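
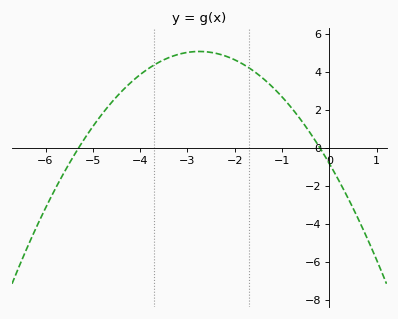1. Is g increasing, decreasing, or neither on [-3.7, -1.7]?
neither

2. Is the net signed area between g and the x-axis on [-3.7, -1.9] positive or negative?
positive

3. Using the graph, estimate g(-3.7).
4.37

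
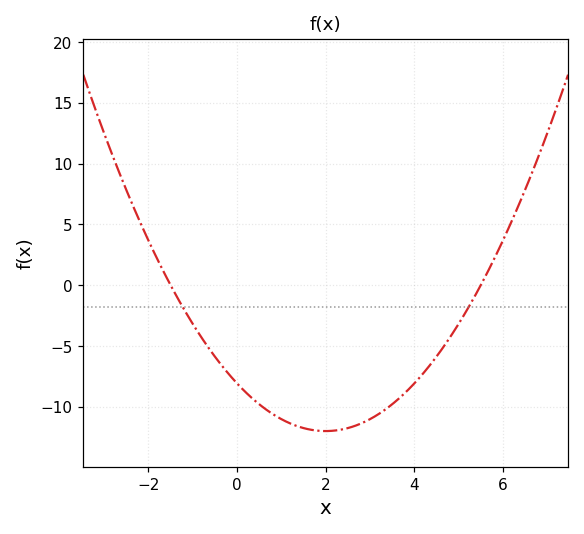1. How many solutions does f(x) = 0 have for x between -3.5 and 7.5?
2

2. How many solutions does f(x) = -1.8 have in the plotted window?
2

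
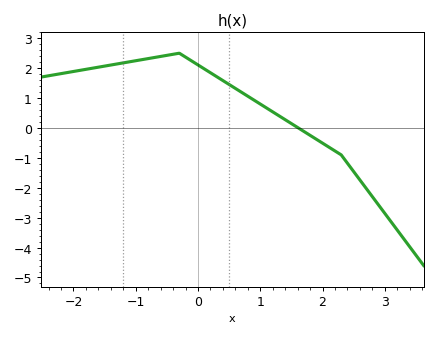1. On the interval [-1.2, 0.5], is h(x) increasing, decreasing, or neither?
neither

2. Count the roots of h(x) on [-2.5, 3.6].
1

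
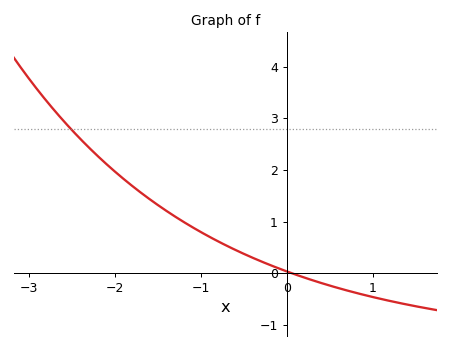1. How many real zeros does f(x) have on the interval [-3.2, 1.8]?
1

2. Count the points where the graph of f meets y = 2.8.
1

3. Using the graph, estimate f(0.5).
-0.235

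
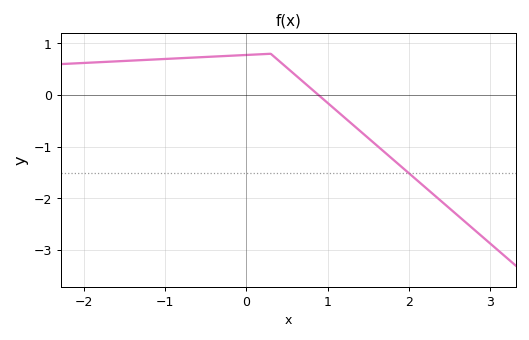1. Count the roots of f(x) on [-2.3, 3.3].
1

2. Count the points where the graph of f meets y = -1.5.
1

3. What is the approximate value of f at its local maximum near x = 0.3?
0.8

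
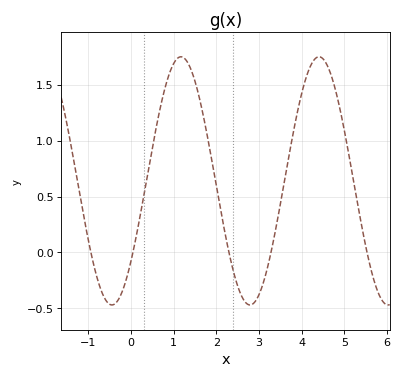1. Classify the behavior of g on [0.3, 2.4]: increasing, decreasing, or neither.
neither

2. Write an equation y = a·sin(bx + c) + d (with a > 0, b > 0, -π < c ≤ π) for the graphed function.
y = 1.11sin(1.9x - 0.7) + 0.64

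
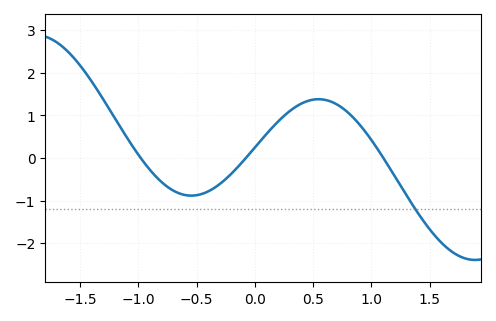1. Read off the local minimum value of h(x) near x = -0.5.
-0.9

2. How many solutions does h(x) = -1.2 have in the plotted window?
1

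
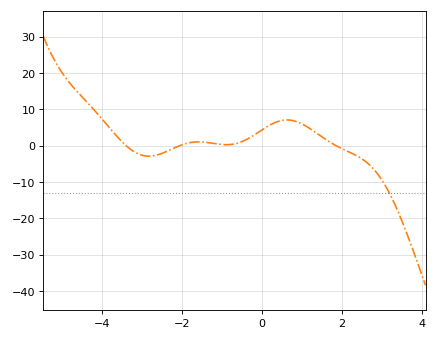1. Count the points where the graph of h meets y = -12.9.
1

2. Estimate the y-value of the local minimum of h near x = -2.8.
-3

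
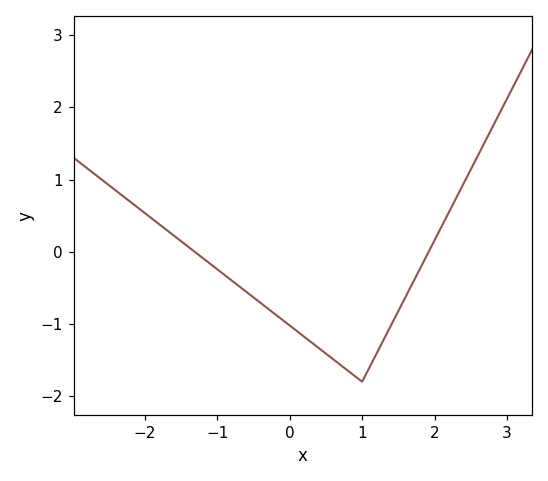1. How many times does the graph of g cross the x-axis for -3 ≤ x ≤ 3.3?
2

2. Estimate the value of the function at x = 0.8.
-1.6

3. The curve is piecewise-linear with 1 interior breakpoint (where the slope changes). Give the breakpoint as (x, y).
(1, -1.8)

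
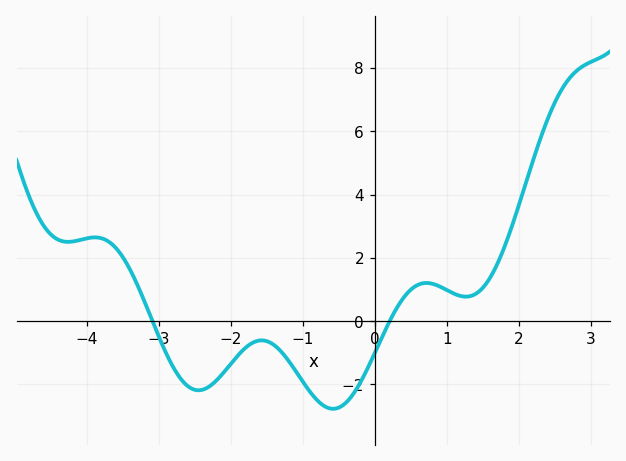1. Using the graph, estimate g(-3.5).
2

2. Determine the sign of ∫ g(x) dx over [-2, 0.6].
negative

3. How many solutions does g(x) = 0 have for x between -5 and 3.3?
2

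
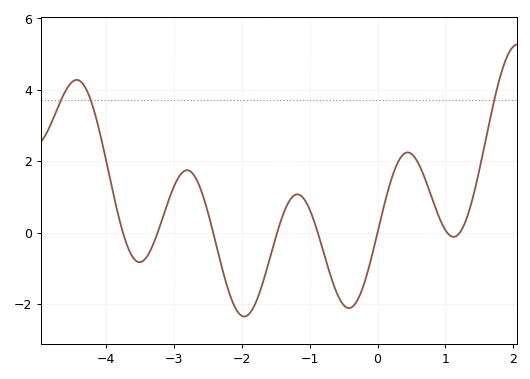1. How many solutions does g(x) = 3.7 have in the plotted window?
3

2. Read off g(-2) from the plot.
-2.33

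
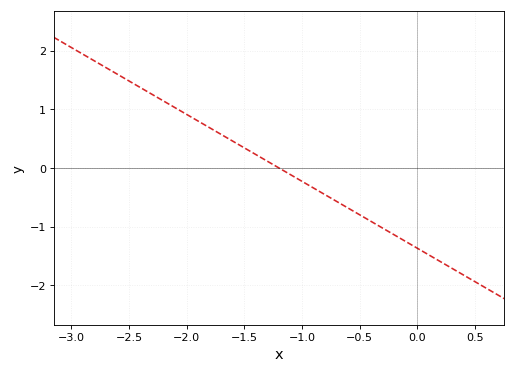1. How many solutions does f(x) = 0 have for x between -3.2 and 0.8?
1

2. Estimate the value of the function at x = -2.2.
1.14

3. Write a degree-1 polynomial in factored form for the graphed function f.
y = -1.14(x + 1.2)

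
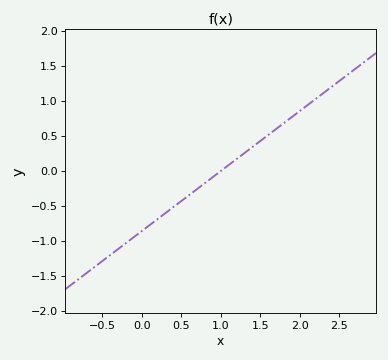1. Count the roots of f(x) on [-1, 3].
1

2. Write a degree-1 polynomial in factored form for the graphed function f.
y = 0.86(x - 1)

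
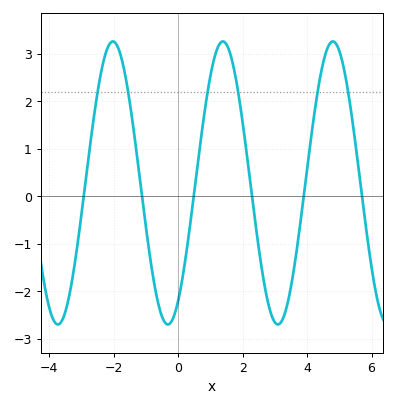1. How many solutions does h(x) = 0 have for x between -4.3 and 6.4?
6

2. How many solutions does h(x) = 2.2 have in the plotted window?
6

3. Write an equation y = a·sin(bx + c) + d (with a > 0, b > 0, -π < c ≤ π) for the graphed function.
y = 2.98sin(1.8x - 0.98) + 0.28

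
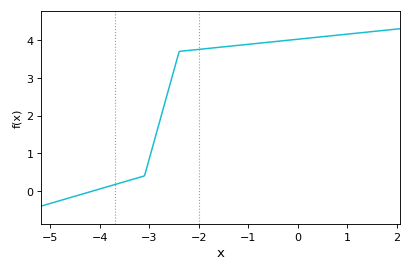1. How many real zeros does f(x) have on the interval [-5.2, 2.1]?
1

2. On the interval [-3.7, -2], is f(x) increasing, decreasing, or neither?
increasing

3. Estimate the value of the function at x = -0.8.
3.9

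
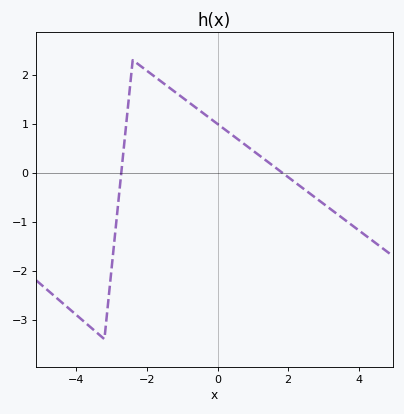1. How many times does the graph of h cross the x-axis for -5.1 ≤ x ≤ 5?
2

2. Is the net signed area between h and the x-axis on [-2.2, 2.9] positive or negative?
positive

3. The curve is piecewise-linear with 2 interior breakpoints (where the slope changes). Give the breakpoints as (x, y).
(-3.2, -3.4); (-2.4, 2.3)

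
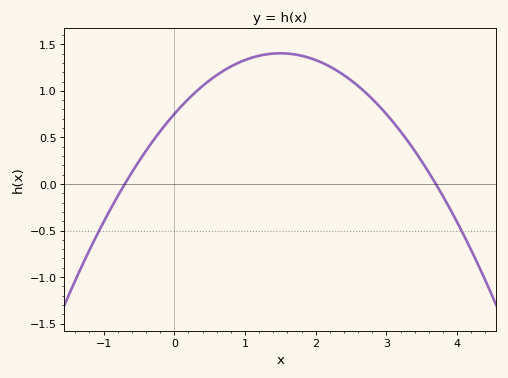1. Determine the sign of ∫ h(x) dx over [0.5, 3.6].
positive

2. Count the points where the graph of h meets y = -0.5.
2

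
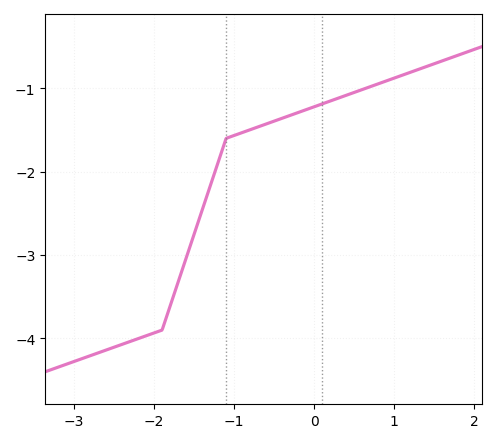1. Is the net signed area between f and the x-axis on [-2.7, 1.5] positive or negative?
negative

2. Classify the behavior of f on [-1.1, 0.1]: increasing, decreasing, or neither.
increasing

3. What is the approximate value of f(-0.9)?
-1.5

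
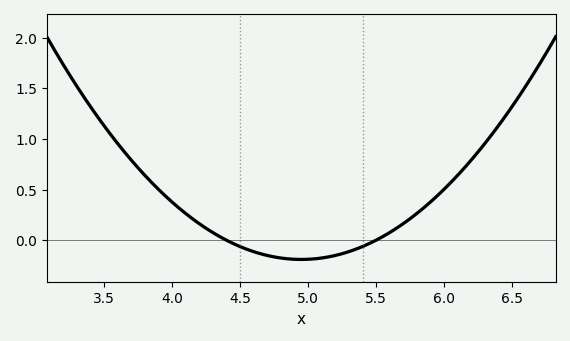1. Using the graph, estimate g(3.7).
0.794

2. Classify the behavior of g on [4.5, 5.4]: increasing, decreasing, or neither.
neither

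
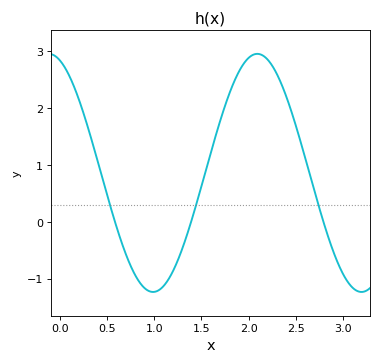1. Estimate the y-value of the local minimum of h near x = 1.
-1.23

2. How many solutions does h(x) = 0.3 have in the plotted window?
3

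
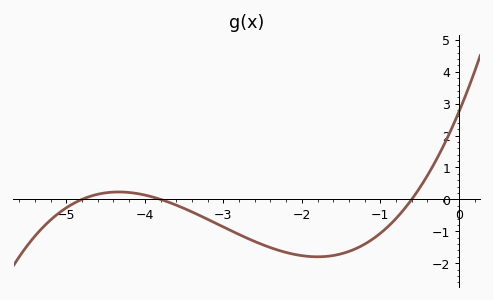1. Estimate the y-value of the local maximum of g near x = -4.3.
0.232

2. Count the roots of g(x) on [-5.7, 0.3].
3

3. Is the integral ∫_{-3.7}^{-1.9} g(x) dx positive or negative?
negative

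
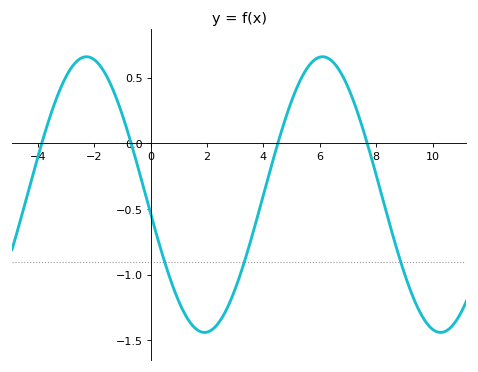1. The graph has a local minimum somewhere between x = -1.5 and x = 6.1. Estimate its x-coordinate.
1.91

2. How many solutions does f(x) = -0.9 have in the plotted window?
3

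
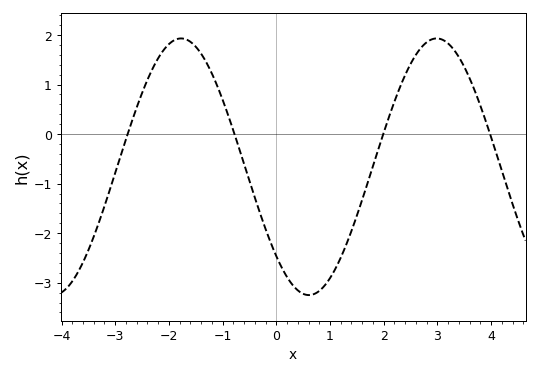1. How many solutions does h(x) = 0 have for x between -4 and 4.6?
4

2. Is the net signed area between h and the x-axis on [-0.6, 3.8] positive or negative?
negative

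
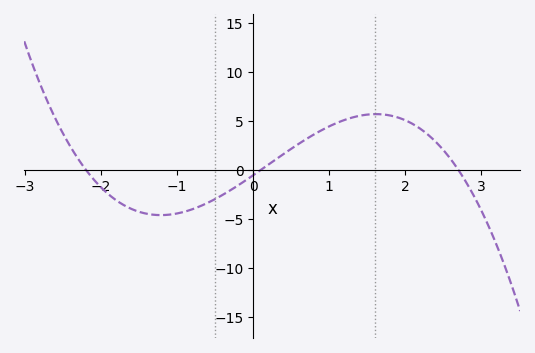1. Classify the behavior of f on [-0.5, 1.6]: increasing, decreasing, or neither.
increasing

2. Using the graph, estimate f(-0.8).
-4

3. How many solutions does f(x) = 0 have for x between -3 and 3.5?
3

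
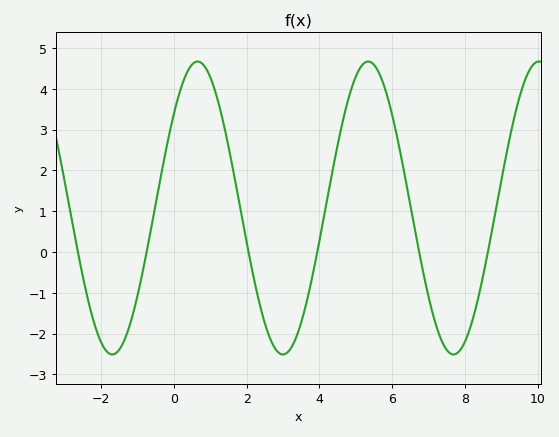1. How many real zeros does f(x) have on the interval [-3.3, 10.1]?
6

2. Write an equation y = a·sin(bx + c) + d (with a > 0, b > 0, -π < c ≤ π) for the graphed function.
y = 3.59sin(1.34x + 0.7) + 1.08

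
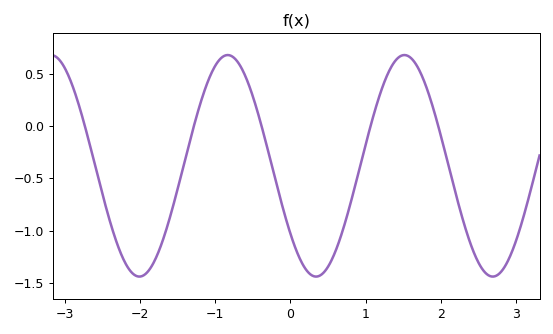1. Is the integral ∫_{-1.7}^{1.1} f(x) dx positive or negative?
negative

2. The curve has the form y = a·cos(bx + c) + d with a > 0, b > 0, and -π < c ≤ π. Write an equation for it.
y = 1.06cos(2.7x + 2.2) - 0.38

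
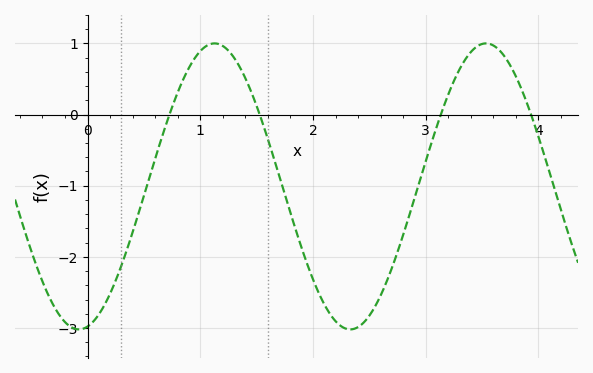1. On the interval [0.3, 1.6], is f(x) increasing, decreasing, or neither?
neither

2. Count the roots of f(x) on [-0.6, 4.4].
4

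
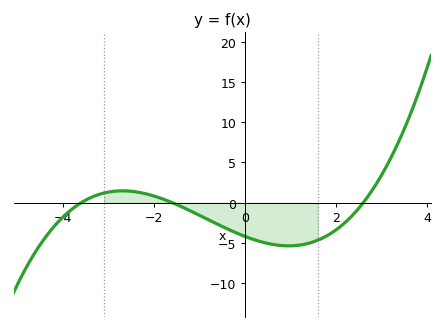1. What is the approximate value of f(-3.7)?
-0.37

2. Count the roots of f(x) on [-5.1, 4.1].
3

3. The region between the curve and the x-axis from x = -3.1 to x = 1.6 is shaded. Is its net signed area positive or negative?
negative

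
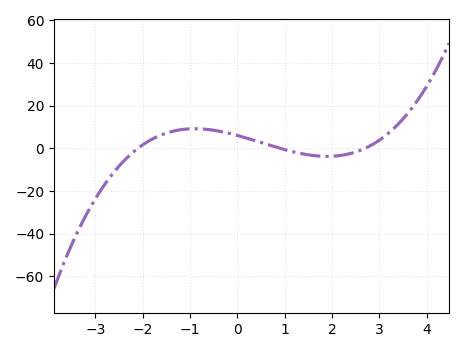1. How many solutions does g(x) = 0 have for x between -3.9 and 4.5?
3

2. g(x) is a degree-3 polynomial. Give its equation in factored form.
y = 1.18(x + 2.1)(x - 0.9)(x - 2.7)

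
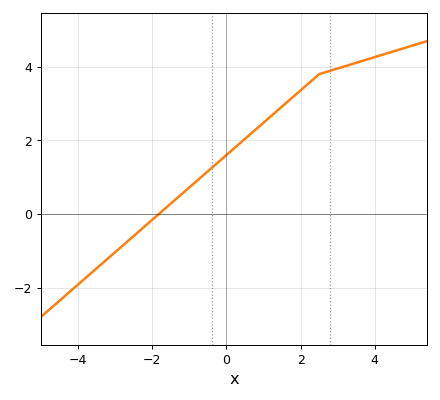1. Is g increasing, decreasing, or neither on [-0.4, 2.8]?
increasing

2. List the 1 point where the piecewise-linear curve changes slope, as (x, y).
(2.5, 3.8)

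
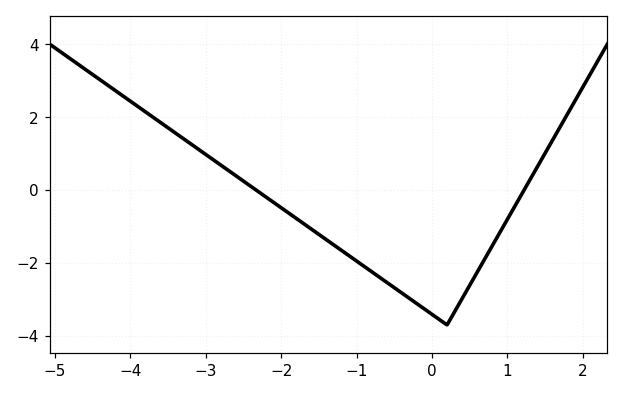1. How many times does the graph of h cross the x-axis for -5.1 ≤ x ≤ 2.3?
2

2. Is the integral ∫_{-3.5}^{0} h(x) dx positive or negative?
negative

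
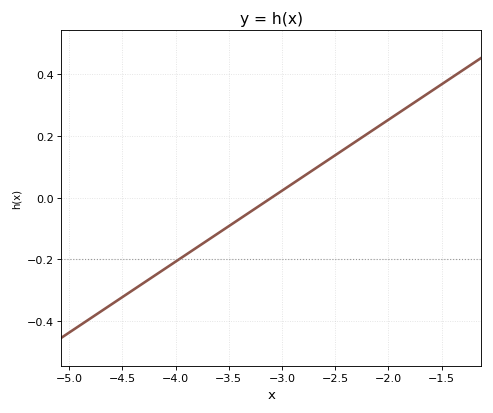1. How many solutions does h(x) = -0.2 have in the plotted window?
1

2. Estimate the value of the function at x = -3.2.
-0.023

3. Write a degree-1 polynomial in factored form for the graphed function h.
y = 0.23(x + 3.1)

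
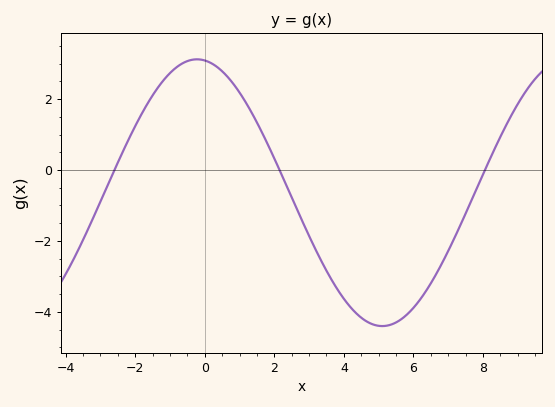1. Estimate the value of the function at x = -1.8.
1.6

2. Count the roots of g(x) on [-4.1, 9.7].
3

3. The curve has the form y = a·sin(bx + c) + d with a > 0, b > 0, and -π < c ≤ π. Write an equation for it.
y = 3.76sin(0.59x + 1.7) - 0.64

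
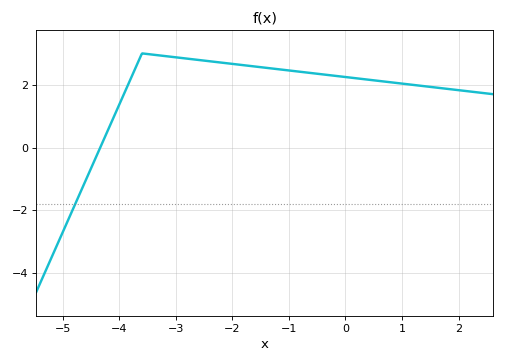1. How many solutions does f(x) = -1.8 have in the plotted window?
1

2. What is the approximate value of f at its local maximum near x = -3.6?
3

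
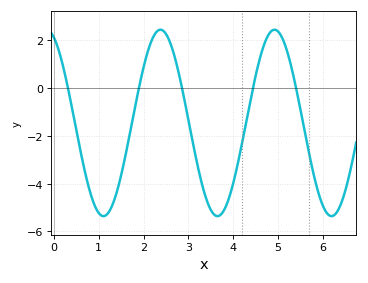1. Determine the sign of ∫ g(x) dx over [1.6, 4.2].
negative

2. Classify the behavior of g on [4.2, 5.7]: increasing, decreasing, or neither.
neither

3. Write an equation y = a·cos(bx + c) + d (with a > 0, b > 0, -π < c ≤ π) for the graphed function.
y = 3.9cos(2.47x + 0.412) - 1.46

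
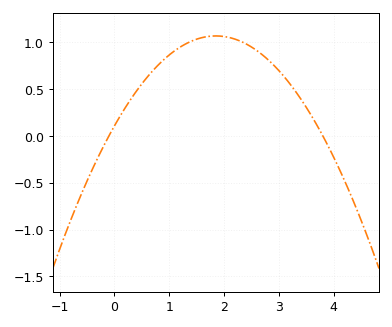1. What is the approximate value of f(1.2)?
0.95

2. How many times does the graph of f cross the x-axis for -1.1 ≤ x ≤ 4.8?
2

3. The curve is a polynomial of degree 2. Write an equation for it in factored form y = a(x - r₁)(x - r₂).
y = -0.28(x + 0.1)(x - 3.8)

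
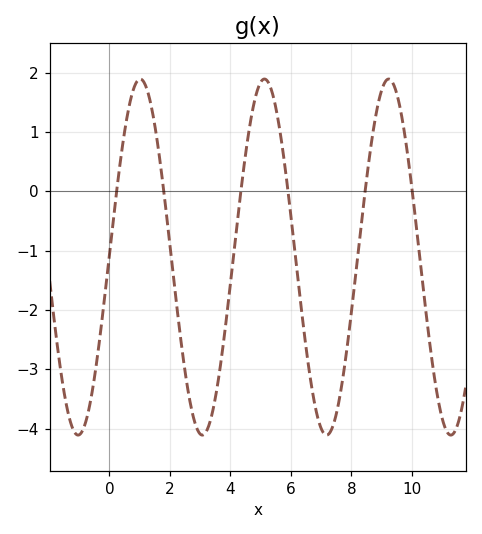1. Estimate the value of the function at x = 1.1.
1.87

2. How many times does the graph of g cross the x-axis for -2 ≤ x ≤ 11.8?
6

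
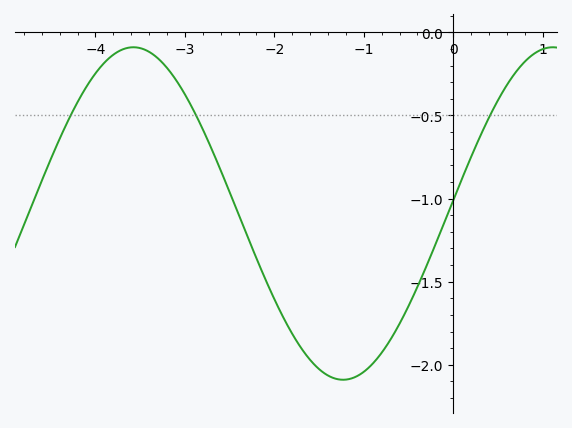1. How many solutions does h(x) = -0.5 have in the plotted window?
3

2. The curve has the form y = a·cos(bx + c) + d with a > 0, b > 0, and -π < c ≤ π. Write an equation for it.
y = 1cos(1.34x - 1.49) - 1.09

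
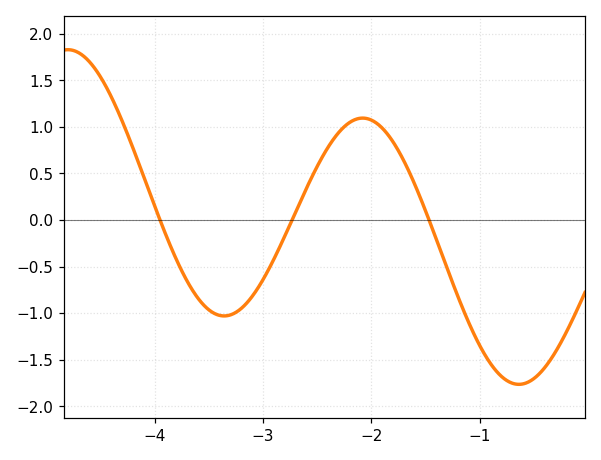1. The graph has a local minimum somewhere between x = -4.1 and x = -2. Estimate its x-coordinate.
-3.36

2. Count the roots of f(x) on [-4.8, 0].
3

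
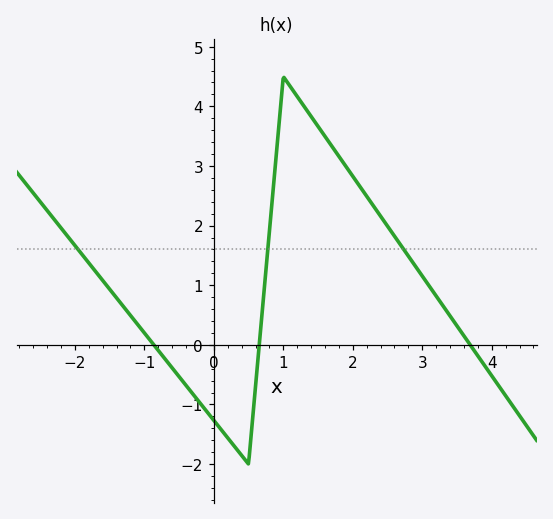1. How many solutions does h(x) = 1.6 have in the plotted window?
3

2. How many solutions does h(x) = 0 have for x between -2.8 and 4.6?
3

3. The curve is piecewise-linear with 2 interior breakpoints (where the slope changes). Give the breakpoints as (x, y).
(0.5, -2); (1, 4.5)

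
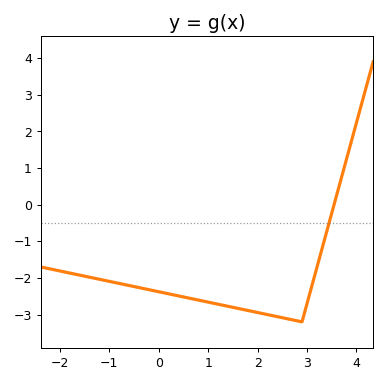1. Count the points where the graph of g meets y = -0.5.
1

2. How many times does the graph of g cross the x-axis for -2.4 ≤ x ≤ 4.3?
1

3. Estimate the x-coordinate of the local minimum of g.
2.9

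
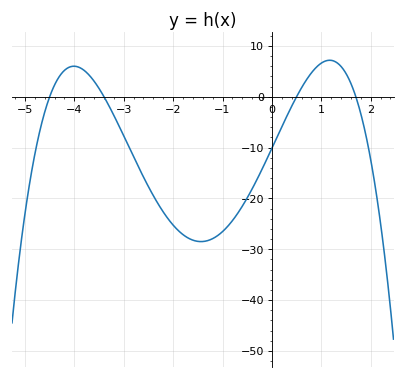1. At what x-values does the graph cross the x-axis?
-4.5, -3.4, 0.5, 1.7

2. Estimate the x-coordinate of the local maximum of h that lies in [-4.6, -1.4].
-4.01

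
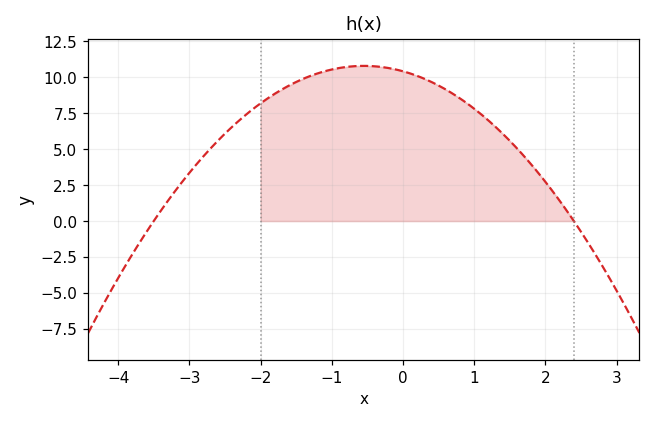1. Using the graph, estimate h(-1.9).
8.5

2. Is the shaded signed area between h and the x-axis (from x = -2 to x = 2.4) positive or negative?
positive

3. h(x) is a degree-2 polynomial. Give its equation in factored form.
y = -1.24(x + 3.5)(x - 2.4)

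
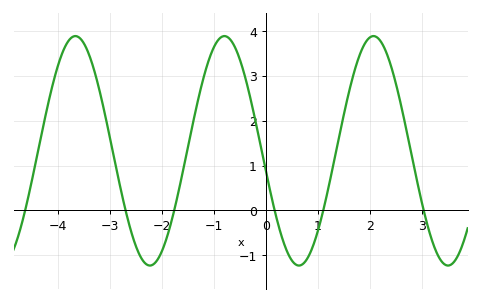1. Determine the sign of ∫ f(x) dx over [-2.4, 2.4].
positive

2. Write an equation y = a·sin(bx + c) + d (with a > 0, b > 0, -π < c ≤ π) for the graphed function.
y = 2.56sin(2.19x - 2.97) + 1.33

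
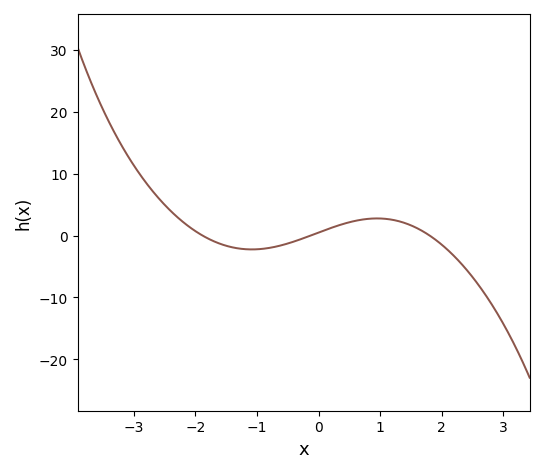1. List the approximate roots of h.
-1.88, -0.13, 1.81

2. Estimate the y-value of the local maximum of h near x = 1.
2.77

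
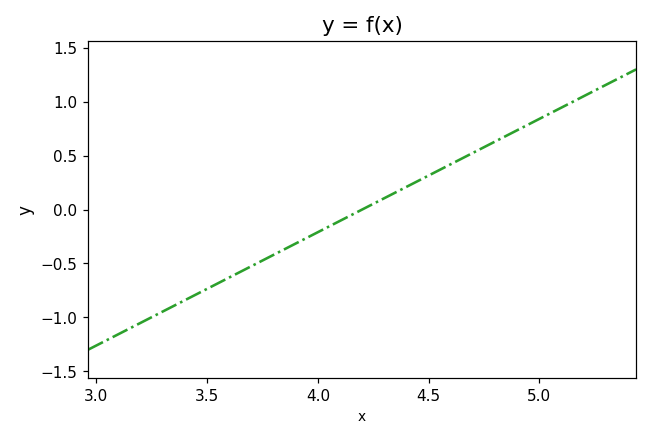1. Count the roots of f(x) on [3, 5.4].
1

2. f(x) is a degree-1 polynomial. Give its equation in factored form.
y = 1.05(x - 4.2)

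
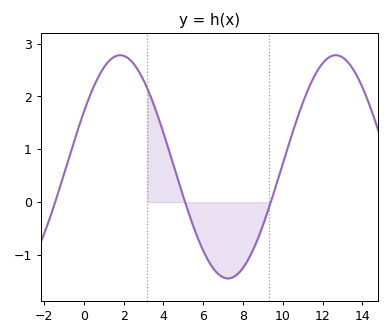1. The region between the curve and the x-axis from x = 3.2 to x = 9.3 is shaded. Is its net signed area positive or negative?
negative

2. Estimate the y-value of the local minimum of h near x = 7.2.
-1.4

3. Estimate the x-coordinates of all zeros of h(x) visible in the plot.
-1.4, 5, 9.4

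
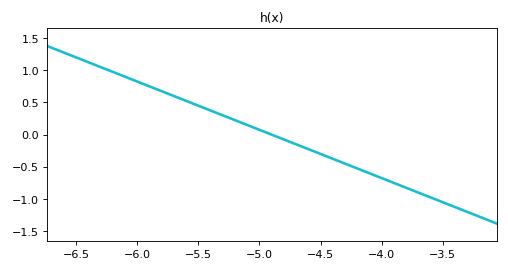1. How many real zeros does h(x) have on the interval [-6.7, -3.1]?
1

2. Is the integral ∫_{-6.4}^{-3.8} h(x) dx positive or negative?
positive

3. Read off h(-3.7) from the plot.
-0.9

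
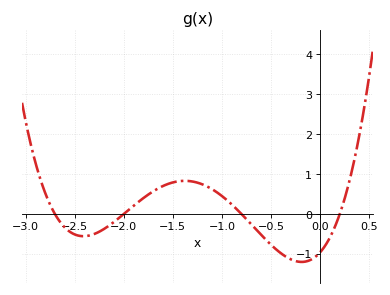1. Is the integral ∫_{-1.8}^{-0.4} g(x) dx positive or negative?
positive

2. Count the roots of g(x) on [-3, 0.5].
4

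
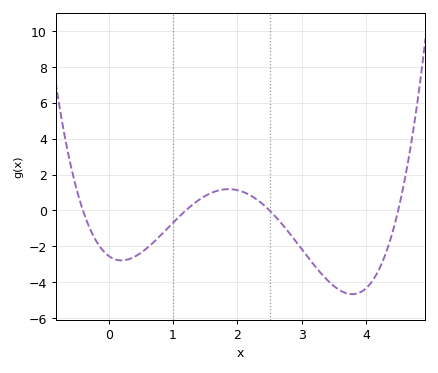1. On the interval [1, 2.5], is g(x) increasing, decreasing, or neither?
neither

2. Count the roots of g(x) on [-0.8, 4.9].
4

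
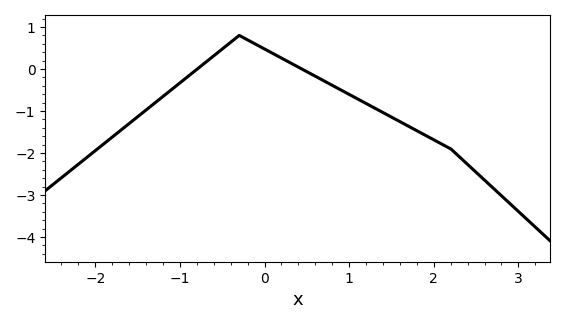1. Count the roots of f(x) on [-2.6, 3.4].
2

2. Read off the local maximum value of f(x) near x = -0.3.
0.799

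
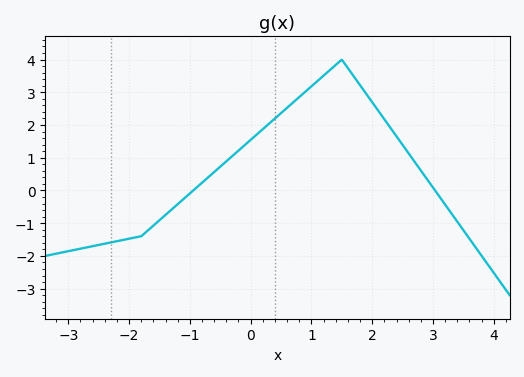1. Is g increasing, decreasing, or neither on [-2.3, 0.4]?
increasing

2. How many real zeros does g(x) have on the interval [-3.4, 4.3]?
2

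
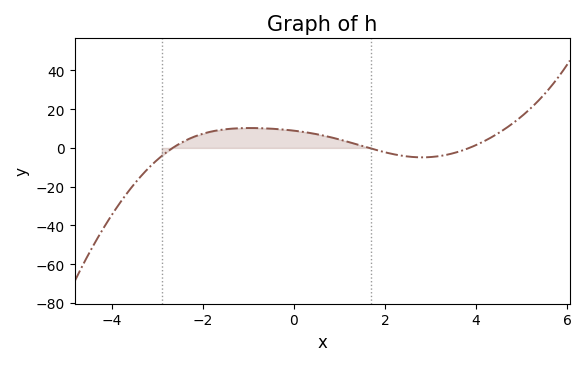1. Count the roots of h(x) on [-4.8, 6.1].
3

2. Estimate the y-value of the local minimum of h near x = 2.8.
-4.86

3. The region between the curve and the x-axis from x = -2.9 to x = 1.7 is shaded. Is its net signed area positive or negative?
positive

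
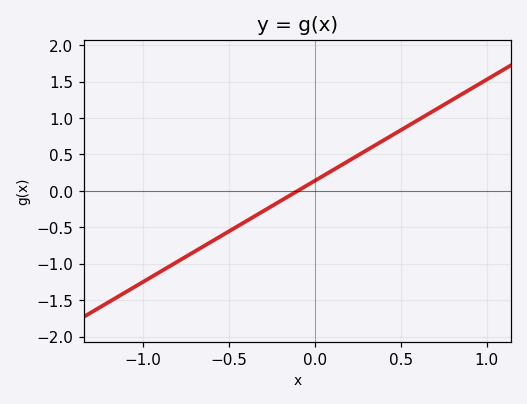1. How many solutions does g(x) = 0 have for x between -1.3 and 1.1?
1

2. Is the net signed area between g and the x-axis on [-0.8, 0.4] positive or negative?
negative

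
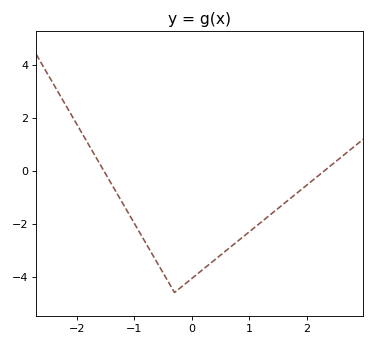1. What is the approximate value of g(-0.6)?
-3.48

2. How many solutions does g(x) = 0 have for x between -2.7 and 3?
2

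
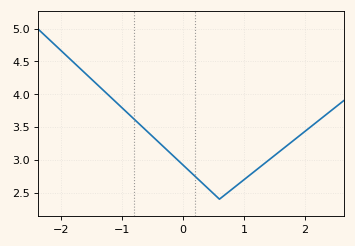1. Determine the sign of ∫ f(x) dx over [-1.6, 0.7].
positive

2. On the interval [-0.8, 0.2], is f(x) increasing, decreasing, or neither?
decreasing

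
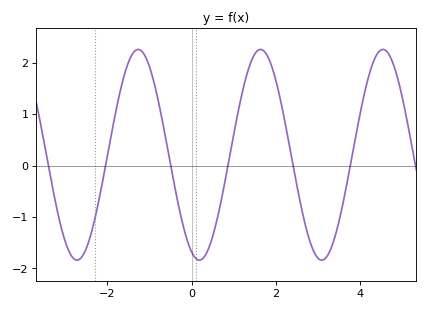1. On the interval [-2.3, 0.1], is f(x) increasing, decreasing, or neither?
neither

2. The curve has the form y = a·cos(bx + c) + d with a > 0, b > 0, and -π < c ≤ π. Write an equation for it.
y = 2.05cos(2.16x + 2.74) + 0.21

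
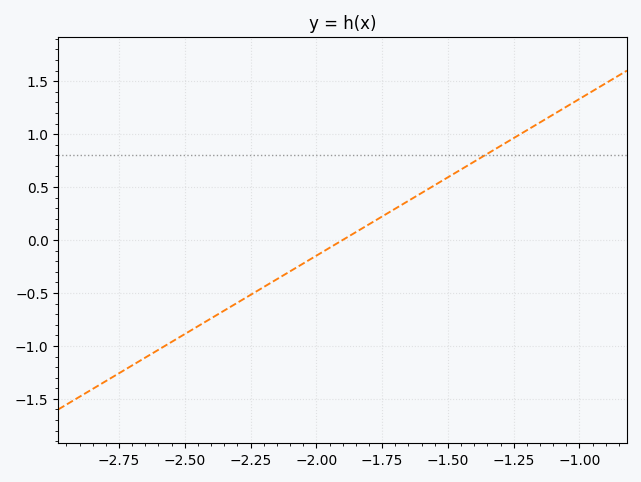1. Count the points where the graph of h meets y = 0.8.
1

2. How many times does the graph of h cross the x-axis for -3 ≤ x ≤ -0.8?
1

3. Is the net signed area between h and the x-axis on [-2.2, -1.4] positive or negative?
positive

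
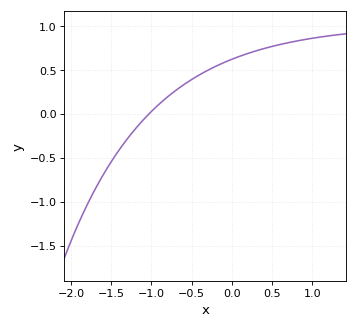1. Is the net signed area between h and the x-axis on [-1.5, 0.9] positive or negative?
positive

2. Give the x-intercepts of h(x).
-1.05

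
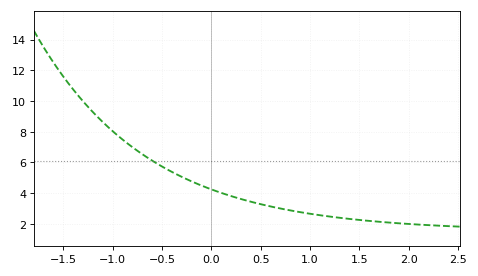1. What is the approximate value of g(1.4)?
2.33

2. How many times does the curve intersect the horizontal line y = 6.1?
1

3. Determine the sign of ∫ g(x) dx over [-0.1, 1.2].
positive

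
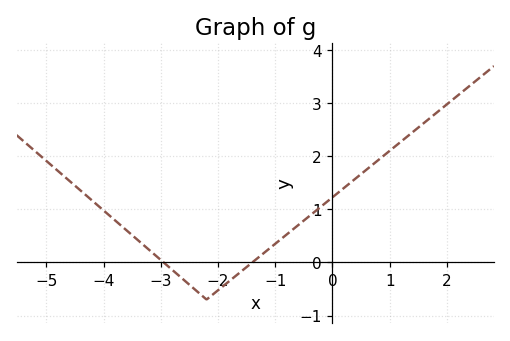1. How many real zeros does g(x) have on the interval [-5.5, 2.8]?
2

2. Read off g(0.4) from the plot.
1.58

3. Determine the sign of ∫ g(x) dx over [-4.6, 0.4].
positive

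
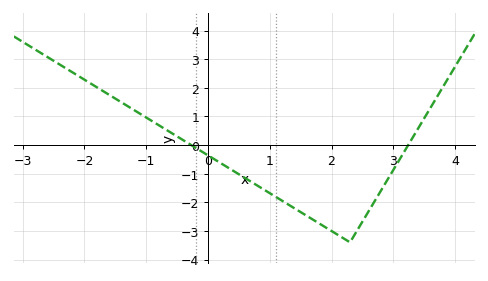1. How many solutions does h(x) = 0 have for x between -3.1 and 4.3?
2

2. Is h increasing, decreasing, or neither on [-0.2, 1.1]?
decreasing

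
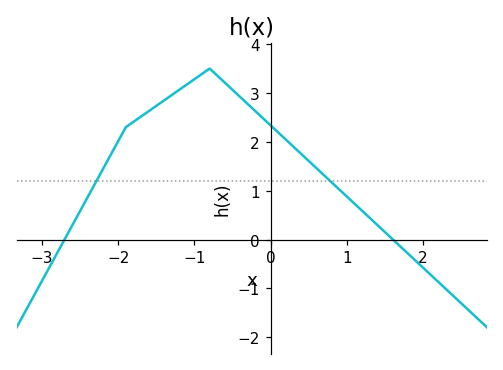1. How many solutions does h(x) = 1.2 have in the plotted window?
2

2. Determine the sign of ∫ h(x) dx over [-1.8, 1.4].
positive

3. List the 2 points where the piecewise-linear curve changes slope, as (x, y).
(-1.9, 2.3); (-0.8, 3.5)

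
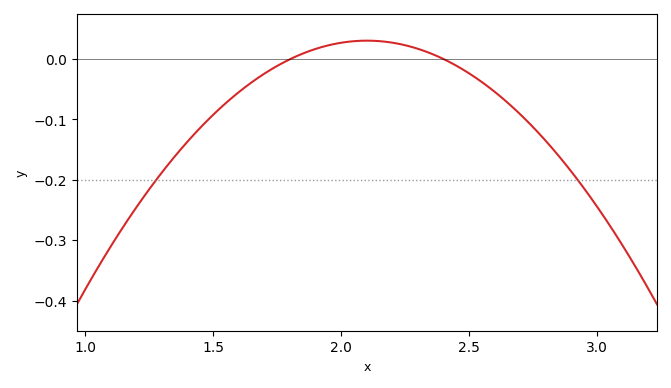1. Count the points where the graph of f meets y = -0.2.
2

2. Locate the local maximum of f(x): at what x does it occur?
2.1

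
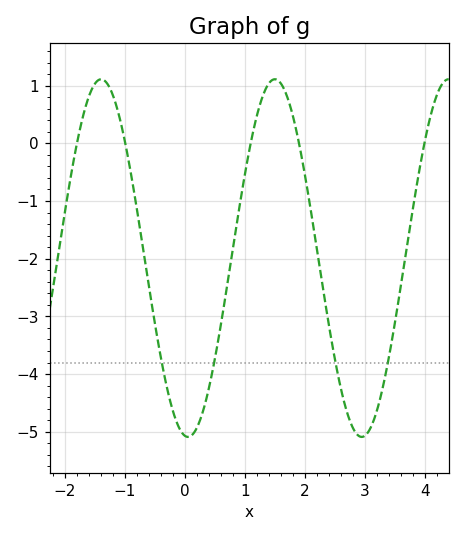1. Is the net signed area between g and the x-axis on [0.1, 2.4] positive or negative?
negative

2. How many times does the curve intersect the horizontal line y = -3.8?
4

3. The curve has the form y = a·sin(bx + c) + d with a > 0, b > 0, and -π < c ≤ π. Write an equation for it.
y = 3.1sin(2.17x - 1.68) - 1.99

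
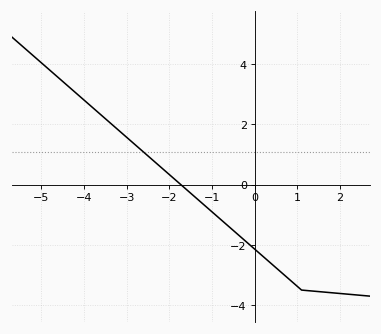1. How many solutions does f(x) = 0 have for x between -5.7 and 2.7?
1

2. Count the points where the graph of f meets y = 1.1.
1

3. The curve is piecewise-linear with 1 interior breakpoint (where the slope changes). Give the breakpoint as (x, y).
(1.1, -3.5)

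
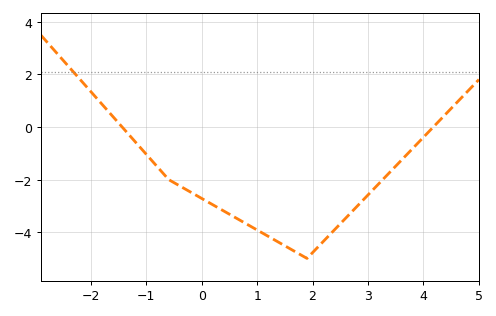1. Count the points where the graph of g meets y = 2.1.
1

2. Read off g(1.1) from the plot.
-4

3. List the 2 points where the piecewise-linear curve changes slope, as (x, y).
(-0.6, -2); (1.9, -5)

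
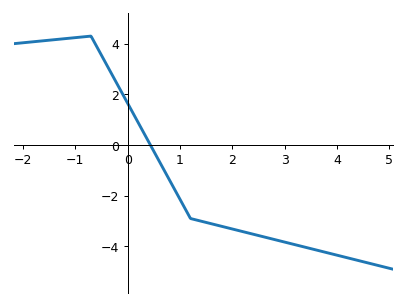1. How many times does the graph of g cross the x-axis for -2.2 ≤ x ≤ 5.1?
1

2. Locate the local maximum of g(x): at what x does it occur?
-0.7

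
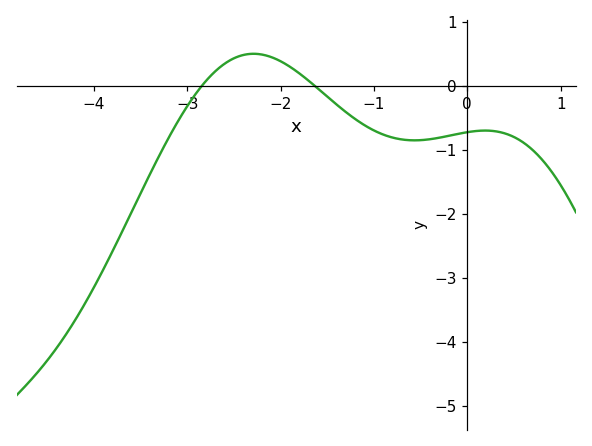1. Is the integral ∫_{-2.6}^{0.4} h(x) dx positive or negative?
negative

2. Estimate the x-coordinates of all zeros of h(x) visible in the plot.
-2.8, -1.6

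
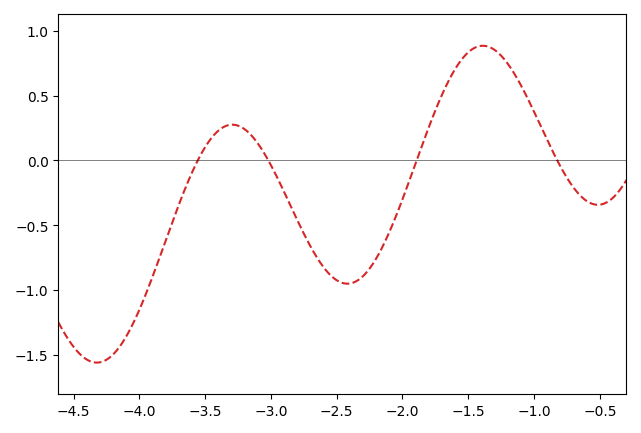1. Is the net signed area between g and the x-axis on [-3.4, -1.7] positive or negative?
negative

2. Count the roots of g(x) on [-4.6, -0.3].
4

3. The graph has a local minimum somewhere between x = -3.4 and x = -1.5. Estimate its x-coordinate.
-2.4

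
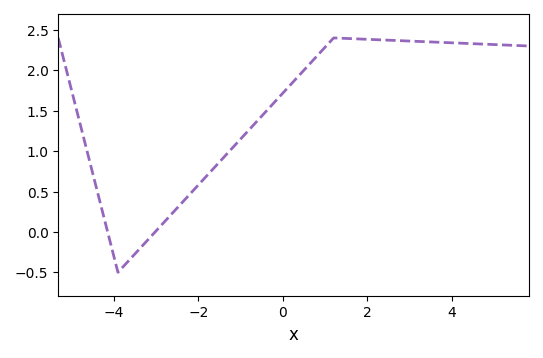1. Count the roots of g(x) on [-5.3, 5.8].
2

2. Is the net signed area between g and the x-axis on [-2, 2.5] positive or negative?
positive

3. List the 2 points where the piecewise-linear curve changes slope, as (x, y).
(-3.9, -0.5); (1.2, 2.4)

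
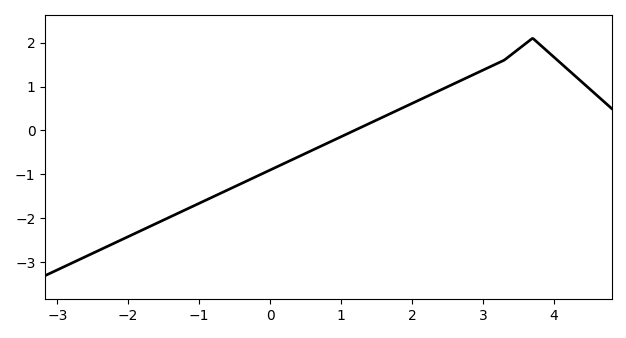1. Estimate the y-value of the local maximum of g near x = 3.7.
2.1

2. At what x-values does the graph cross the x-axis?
1.2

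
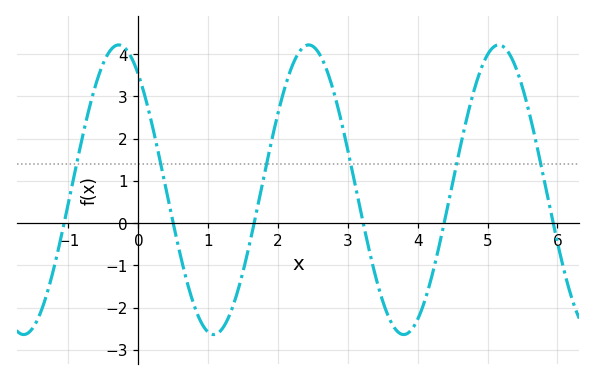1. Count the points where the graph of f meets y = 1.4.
6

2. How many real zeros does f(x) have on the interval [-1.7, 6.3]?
6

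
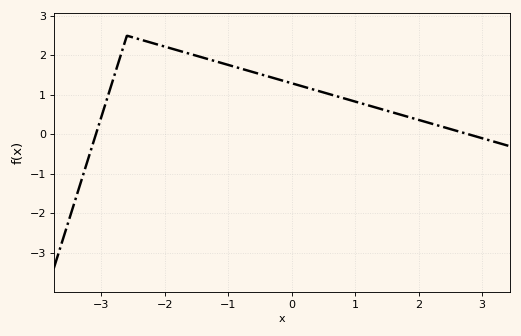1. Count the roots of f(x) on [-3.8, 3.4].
2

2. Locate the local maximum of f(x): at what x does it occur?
-2.6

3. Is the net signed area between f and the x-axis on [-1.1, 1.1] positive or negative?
positive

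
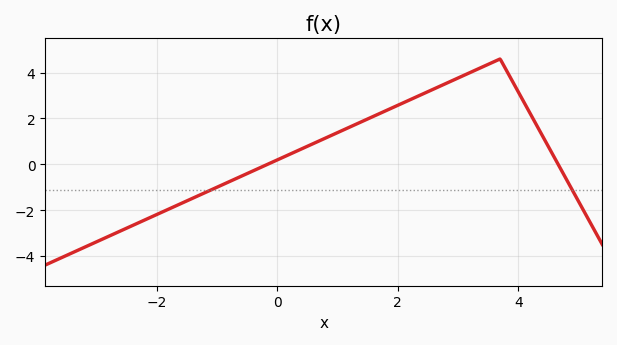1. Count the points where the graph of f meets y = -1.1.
2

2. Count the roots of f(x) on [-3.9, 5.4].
2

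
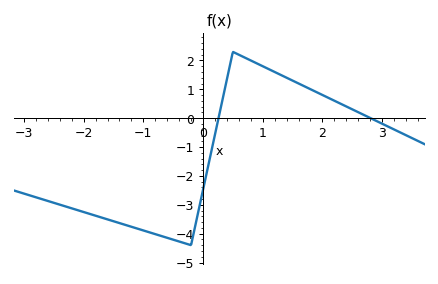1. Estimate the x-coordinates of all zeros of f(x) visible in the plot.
0.3, 2.8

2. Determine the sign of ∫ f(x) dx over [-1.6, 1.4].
negative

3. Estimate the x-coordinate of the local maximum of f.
0.5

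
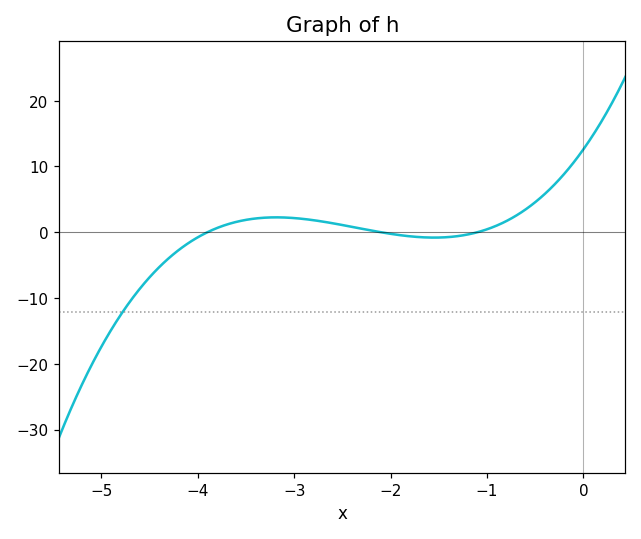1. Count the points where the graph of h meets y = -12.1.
1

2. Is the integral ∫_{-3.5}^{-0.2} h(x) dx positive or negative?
positive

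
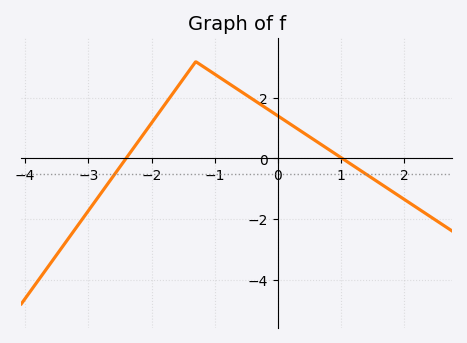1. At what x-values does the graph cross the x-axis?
-2.4, 1.02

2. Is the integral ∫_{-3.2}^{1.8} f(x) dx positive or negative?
positive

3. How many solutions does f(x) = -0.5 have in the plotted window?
2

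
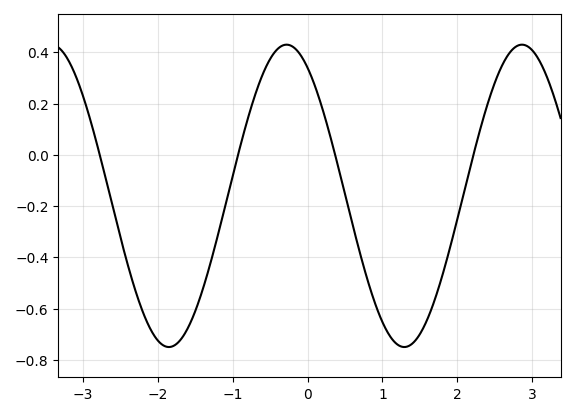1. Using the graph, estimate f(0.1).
0.26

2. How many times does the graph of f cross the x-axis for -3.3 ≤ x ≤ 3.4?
4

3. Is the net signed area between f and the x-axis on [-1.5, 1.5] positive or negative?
negative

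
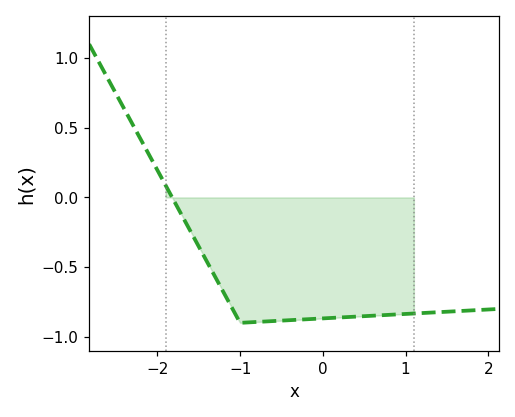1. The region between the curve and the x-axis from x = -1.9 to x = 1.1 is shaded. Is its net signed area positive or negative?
negative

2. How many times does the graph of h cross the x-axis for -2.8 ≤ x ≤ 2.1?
1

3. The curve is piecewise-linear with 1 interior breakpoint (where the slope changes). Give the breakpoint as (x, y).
(-1, -0.9)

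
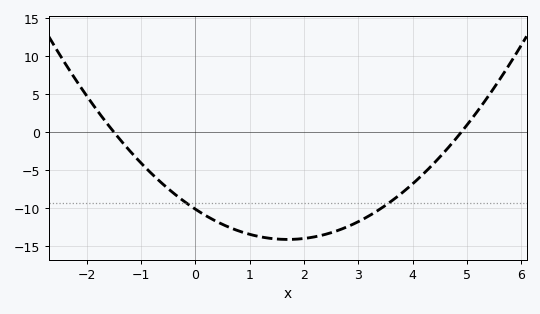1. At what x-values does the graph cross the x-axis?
-1.6, 5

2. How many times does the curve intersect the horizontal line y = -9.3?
2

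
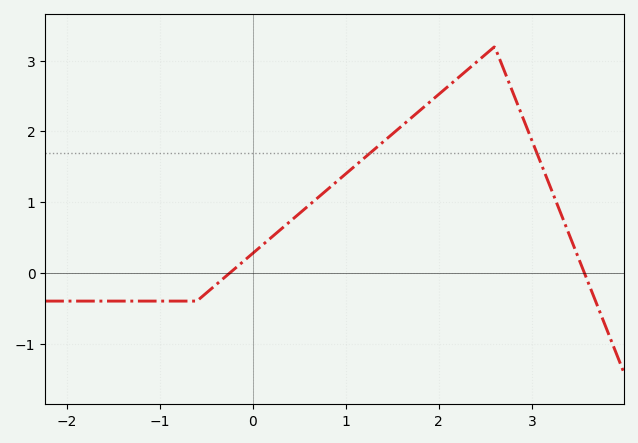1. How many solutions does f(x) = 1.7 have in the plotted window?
2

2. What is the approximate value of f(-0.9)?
-0.4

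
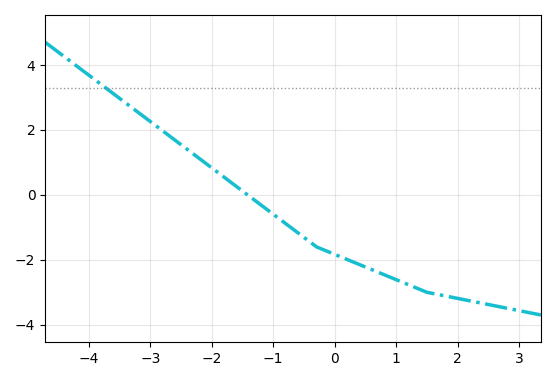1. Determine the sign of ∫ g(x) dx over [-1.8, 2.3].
negative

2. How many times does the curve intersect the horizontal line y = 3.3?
1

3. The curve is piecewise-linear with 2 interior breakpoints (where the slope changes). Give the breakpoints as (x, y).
(-0.3, -1.6); (1.5, -3)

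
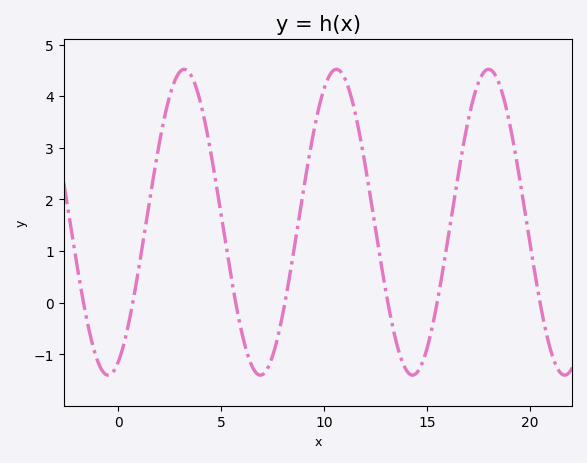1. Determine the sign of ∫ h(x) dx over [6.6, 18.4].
positive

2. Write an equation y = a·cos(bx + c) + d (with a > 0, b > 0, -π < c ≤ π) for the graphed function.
y = 2.96cos(0.85x - 2.73) + 1.56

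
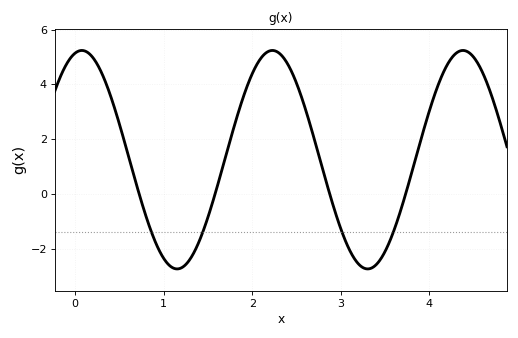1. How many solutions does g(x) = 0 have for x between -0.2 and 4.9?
4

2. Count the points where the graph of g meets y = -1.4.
4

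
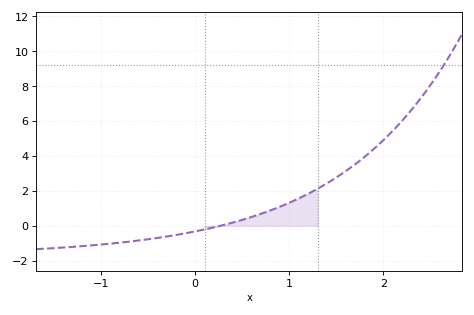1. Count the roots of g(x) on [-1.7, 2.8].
1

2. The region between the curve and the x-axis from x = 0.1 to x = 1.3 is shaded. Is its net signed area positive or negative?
positive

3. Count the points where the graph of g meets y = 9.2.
1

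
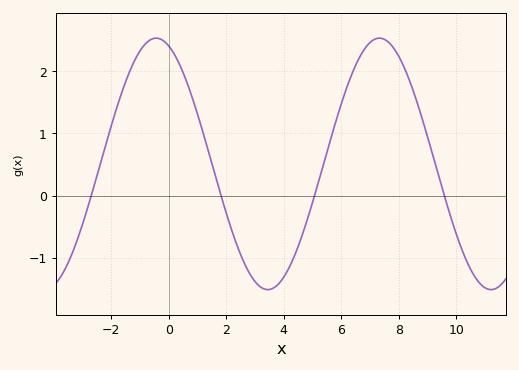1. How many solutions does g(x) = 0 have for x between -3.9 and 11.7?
4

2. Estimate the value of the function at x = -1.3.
2.1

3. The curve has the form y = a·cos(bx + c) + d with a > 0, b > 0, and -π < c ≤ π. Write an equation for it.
y = 2.02cos(0.81x + 0.35) + 0.51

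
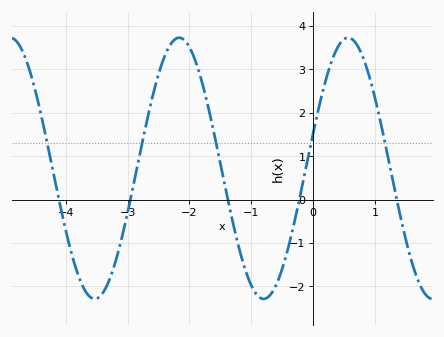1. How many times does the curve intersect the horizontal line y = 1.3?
5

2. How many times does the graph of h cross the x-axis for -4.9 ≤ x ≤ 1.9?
5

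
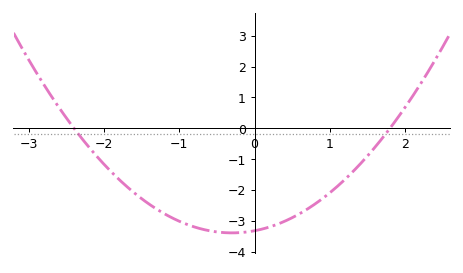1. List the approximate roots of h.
-2.4, 1.8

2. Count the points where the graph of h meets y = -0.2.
2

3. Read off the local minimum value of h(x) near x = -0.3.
-3.4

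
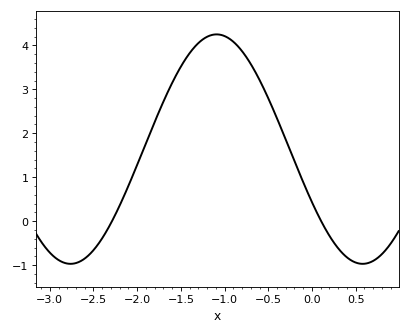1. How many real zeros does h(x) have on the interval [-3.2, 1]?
2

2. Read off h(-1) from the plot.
4.2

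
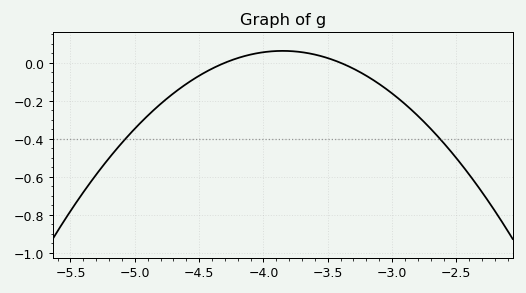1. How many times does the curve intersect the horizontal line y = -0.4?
2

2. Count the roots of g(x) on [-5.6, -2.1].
2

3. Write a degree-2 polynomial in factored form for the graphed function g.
y = -0.31(x + 4.3)(x + 3.4)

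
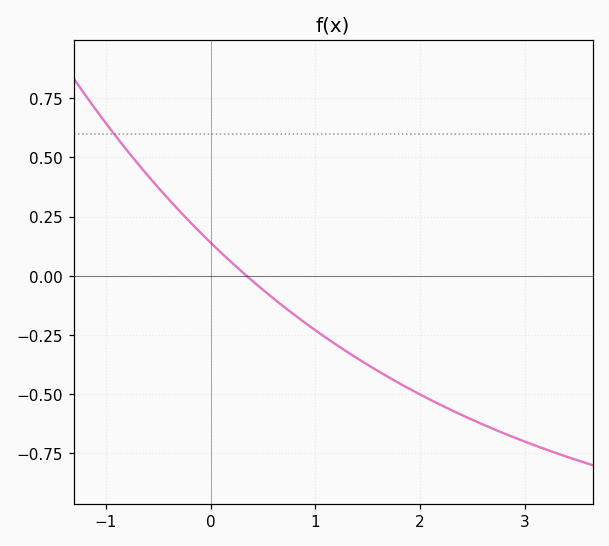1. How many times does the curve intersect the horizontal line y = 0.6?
1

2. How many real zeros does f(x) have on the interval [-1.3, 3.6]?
1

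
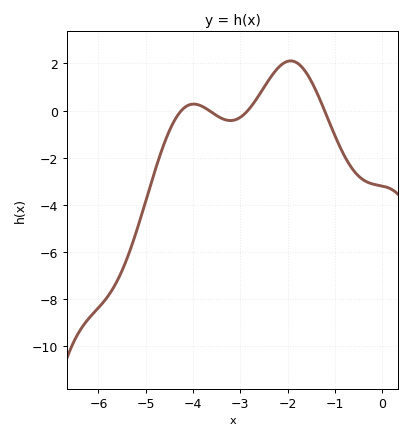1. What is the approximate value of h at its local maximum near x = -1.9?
2.11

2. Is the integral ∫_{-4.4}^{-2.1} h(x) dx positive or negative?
positive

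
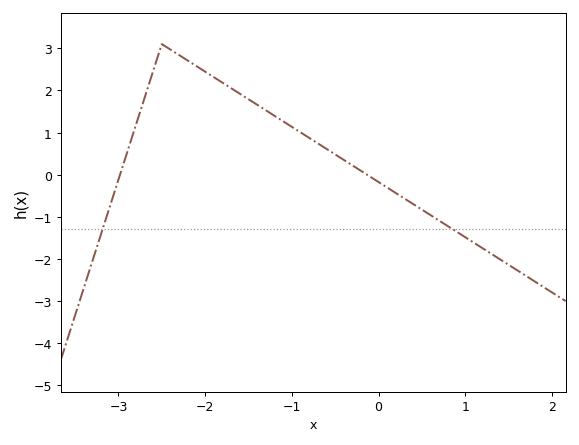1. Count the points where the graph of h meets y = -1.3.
2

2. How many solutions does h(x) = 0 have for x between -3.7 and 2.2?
2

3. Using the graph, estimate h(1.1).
-1.62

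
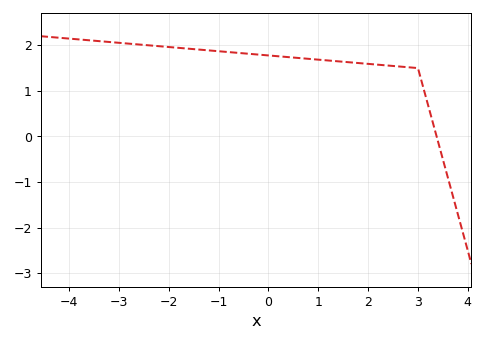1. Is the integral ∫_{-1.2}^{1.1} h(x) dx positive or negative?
positive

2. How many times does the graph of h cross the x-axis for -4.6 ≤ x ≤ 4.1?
1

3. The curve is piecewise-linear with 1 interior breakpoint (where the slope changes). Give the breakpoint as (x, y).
(3, 1.5)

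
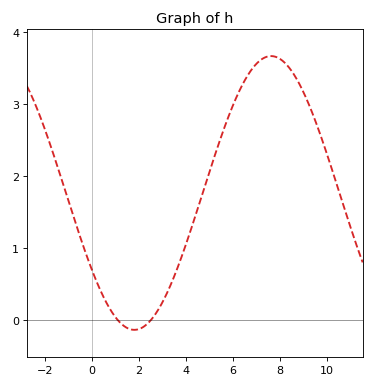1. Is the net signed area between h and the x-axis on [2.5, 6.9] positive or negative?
positive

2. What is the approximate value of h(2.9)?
0.2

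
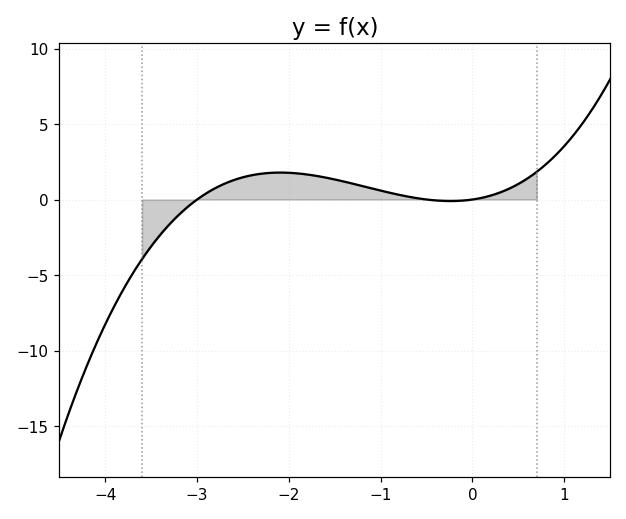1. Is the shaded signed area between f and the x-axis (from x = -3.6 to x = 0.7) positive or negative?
positive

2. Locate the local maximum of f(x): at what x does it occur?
-2.09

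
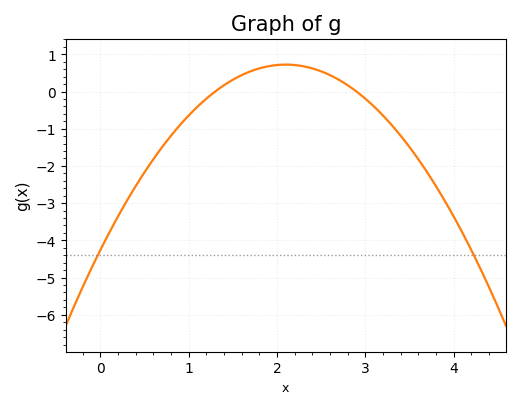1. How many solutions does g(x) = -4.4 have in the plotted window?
2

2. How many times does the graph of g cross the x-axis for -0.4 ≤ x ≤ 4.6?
2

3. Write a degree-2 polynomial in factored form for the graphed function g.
y = -1.13(x - 1.3)(x - 2.9)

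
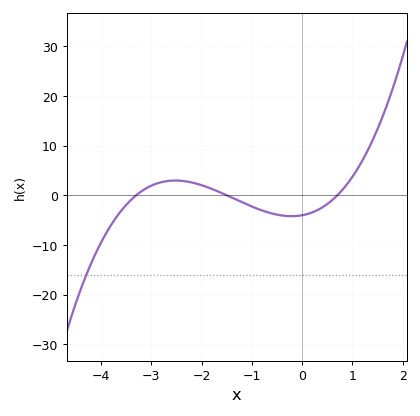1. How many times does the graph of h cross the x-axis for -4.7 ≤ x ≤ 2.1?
3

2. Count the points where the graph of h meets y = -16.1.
1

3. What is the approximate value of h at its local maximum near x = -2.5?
3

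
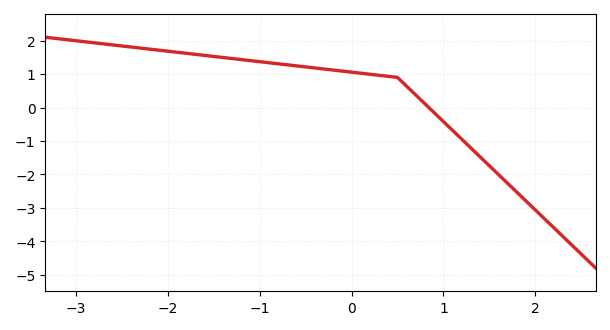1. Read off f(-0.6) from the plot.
1.24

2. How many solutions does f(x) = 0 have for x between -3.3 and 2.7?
1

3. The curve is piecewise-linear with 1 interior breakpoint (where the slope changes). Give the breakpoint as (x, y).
(0.5, 0.9)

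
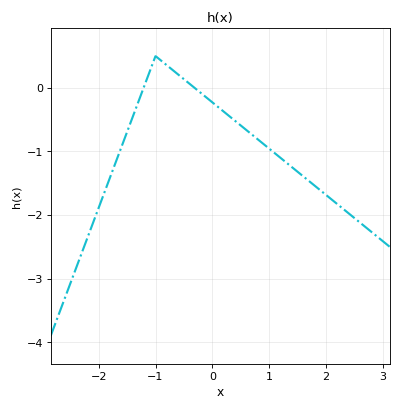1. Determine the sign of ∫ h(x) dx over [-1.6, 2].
negative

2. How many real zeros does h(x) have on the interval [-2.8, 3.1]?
2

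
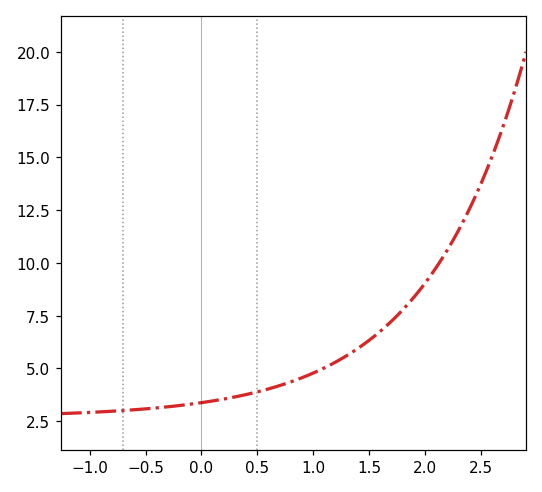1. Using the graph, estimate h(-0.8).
3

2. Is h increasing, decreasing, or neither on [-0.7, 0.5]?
increasing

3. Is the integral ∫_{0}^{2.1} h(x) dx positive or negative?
positive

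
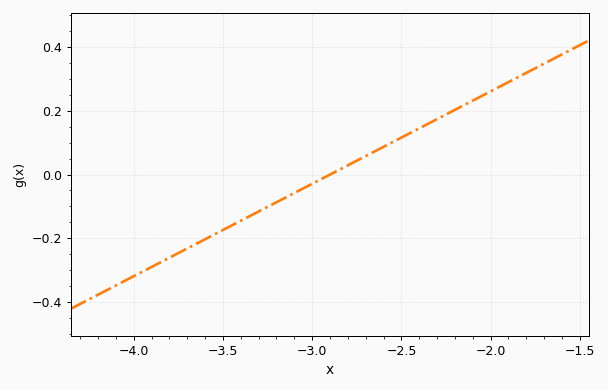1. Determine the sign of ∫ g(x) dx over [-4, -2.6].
negative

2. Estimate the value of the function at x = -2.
0.26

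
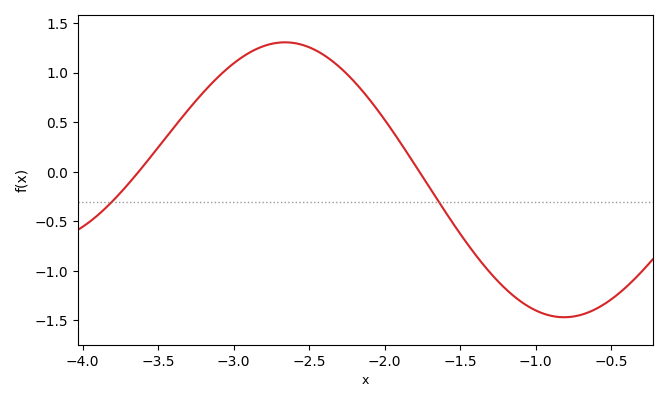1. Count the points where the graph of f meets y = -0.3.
2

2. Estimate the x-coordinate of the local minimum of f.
-0.811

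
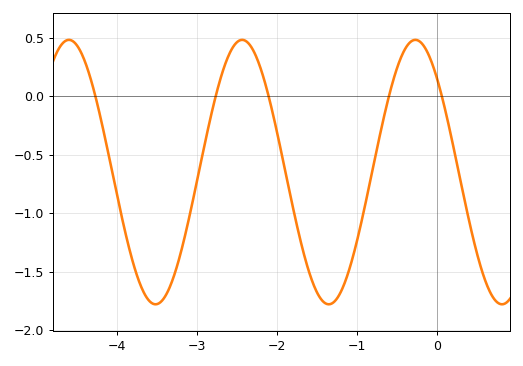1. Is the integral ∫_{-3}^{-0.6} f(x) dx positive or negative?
negative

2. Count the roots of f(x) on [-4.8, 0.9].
5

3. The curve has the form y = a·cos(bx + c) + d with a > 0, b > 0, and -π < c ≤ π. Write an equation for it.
y = 1.13cos(2.91x + 0.802) - 0.65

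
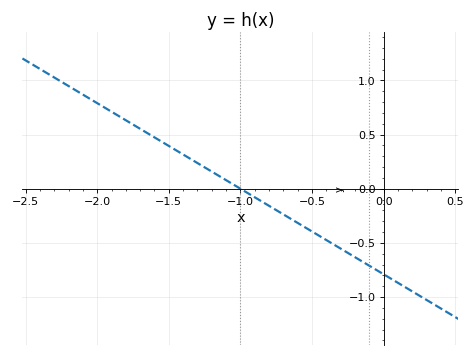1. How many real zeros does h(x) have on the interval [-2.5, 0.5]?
1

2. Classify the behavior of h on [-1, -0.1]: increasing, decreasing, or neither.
decreasing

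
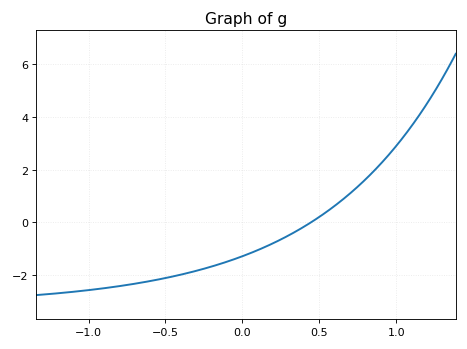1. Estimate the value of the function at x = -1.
-2.56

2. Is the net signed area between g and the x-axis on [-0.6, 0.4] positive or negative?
negative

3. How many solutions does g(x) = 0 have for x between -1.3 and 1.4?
1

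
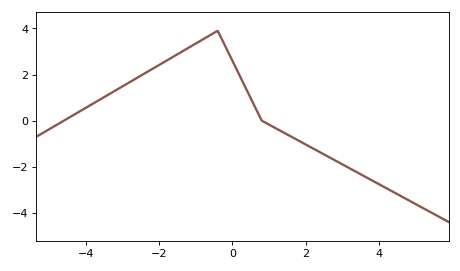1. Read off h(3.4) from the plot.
-2.2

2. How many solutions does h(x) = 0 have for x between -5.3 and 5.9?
2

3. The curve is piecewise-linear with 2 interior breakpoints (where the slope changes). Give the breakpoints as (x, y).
(-0.4, 3.9); (0.8, 0)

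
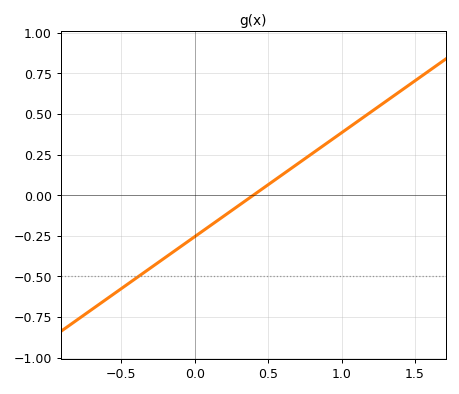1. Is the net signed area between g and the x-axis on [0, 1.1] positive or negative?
positive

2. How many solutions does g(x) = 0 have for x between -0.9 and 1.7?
1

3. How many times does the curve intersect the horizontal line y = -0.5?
1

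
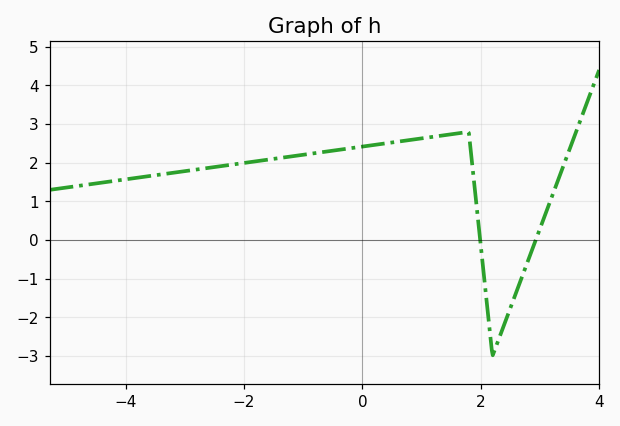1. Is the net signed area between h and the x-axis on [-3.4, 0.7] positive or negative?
positive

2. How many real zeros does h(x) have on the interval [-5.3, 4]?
2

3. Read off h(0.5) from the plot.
2.5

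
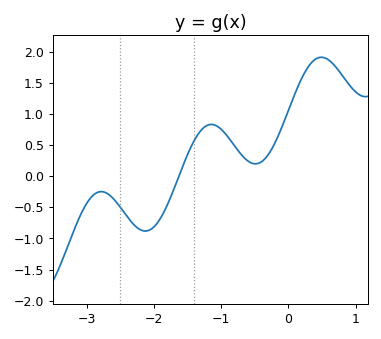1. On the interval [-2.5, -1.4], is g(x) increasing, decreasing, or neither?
neither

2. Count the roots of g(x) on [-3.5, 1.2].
1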